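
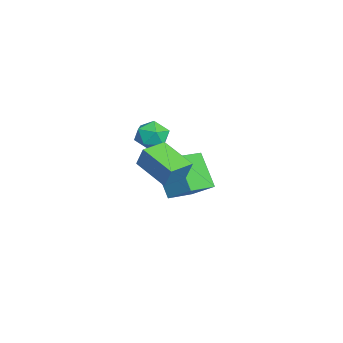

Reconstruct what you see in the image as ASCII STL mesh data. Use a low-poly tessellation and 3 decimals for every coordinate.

solid 
facet normal -0.670 0.742 -0.025
outer loop
vertex 0.245 -2.583 0.738
vertex 1.514 -1.458 0.077
vertex -0.025 -2.86 -0.249
endloop
endfacet
facet normal -0.697 -0.618 0.364
outer loop
vertex 0.826 -3.802 -0.217
vertex 0.245 -2.583 0.738
vertex -0.025 -2.86 -0.249
endloop
endfacet
facet normal -0.670 0.742 -0.025
outer loop
vertex -0.025 -2.86 -0.249
vertex 1.514 -1.458 0.077
vertex 1.244 -1.735 -0.91
endloop
endfacet
facet normal -0.254 -0.261 -0.931
outer loop
vertex 1.244 -1.735 -0.91
vertex 0.826 -3.802 -0.217
vertex -0.025 -2.86 -0.249
endloop
endfacet
facet normal 0.254 0.261 0.931
outer loop
vertex 0.245 -2.583 0.738
vertex 2.365 -2.4 0.109
vertex 1.514 -1.458 0.077
endloop
endfacet
facet normal -0.697 -0.618 0.364
outer loop
vertex 1.096 -3.525 0.77
vertex 0.245 -2.583 0.738
vertex 0.826 -3.802 -0.217
endloop
endfacet
facet normal 0.254 0.261 0.931
outer loop
vertex 1.096 -3.525 0.77
vertex 2.365 -2.4 0.109
vertex 0.245 -2.583 0.738
endloop
endfacet
facet normal 0.697 0.618 -0.364
outer loop
vertex 1.514 -1.458 0.077
vertex 2.365 -2.4 0.109
vertex 1.244 -1.735 -0.91
endloop
endfacet
facet normal -0.254 -0.261 -0.931
outer loop
vertex 2.095 -2.677 -0.878
vertex 0.826 -3.802 -0.217
vertex 1.244 -1.735 -0.91
endloop
endfacet
facet normal 0.697 0.618 -0.364
outer loop
vertex 1.244 -1.735 -0.91
vertex 2.365 -2.4 0.109
vertex 2.095 -2.677 -0.878
endloop
endfacet
facet normal 0.670 -0.742 0.025
outer loop
vertex 2.095 -2.677 -0.878
vertex 1.096 -3.525 0.77
vertex 0.826 -3.802 -0.217
endloop
endfacet
facet normal 0.670 -0.742 0.025
outer loop
vertex 2.365 -2.4 0.109
vertex 1.096 -3.525 0.77
vertex 2.095 -2.677 -0.878
endloop
endfacet
facet normal -0.456 0.889 -0.036
outer loop
vertex -0.708 -2.499 0.261
vertex -1.194 -2.721 0.925
vertex -0.447 -2.333 1.055
endloop
endfacet
facet normal 0.217 0.939 -0.268
outer loop
vertex -0.708 -2.499 0.261
vertex -0.447 -2.333 1.055
vertex 0.106 -2.626 0.477
endloop
endfacet
facet normal 0.294 0.492 -0.820
outer loop
vertex -0.708 -2.499 0.261
vertex 0.106 -2.626 0.477
vertex -0.3 -3.195 -0.01
endloop
endfacet
facet normal -0.331 0.167 -0.929
outer loop
vertex -0.708 -2.499 0.261
vertex -0.3 -3.195 -0.01
vertex -1.103 -3.253 0.266
endloop
endfacet
facet normal -0.795 0.414 -0.444
outer loop
vertex -0.708 -2.499 0.261
vertex -1.103 -3.253 0.266
vertex -1.194 -2.721 0.925
endloop
endfacet
facet normal 0.648 0.717 0.257
outer loop
vertex 0.106 -2.626 0.477
vertex -0.447 -2.333 1.055
vertex 0.123 -2.927 1.274
endloop
endfacet
facet normal -0.441 0.637 0.632
outer loop
vertex -0.447 -2.333 1.055
vertex -1.194 -2.721 0.925
vertex -0.68 -2.985 1.55
endloop
endfacet
facet normal -0.991 -0.133 -0.029
outer loop
vertex -1.194 -2.721 0.925
vertex -1.103 -3.253 0.266
vertex -1.086 -3.554 1.063
endloop
endfacet
facet normal -0.241 -0.531 -0.813
outer loop
vertex -1.103 -3.253 0.266
vertex -0.3 -3.195 -0.01
vertex -0.533 -3.847 0.485
endloop
endfacet
facet normal 0.771 -0.005 -0.637
outer loop
vertex -0.3 -3.195 -0.01
vertex 0.106 -2.626 0.477
vertex 0.214 -3.459 0.615
endloop
endfacet
facet normal 0.331 -0.167 0.929
outer loop
vertex -0.272 -3.681 1.279
vertex 0.123 -2.927 1.274
vertex -0.68 -2.985 1.55
endloop
endfacet
facet normal -0.294 -0.492 0.820
outer loop
vertex -0.272 -3.681 1.279
vertex -0.68 -2.985 1.55
vertex -1.086 -3.554 1.063
endloop
endfacet
facet normal -0.217 -0.939 0.268
outer loop
vertex -0.272 -3.681 1.279
vertex -1.086 -3.554 1.063
vertex -0.533 -3.847 0.485
endloop
endfacet
facet normal 0.456 -0.889 0.036
outer loop
vertex -0.272 -3.681 1.279
vertex -0.533 -3.847 0.485
vertex 0.214 -3.459 0.615
endloop
endfacet
facet normal 0.795 -0.414 0.444
outer loop
vertex -0.272 -3.681 1.279
vertex 0.214 -3.459 0.615
vertex 0.123 -2.927 1.274
endloop
endfacet
facet normal 0.241 0.531 0.813
outer loop
vertex -0.68 -2.985 1.55
vertex 0.123 -2.927 1.274
vertex -0.447 -2.333 1.055
endloop
endfacet
facet normal -0.771 0.005 0.637
outer loop
vertex -1.086 -3.554 1.063
vertex -0.68 -2.985 1.55
vertex -1.194 -2.721 0.925
endloop
endfacet
facet normal -0.648 -0.717 -0.257
outer loop
vertex -0.533 -3.847 0.485
vertex -1.086 -3.554 1.063
vertex -1.103 -3.253 0.266
endloop
endfacet
facet normal 0.441 -0.637 -0.632
outer loop
vertex 0.214 -3.459 0.615
vertex -0.533 -3.847 0.485
vertex -0.3 -3.195 -0.01
endloop
endfacet
facet normal 0.991 0.133 0.029
outer loop
vertex 0.123 -2.927 1.274
vertex 0.214 -3.459 0.615
vertex 0.106 -2.626 0.477
endloop
endfacet
facet normal -0.660 0.712 -0.240
outer loop
vertex -4.959 -1.709 -3.335
vertex -4.223 -0.725 -2.441
vertex -3.794 -1.156 -4.903
endloop
endfacet
facet normal -0.484 -0.648 -0.588
outer loop
vertex -2.737 -2.295 -4.519
vertex -4.959 -1.709 -3.335
vertex -3.794 -1.156 -4.903
endloop
endfacet
facet normal -0.660 0.712 -0.240
outer loop
vertex -3.794 -1.156 -4.903
vertex -4.223 -0.725 -2.441
vertex -3.057 -0.172 -4.008
endloop
endfacet
facet normal 0.574 0.272 -0.772
outer loop
vertex -3.057 -0.172 -4.008
vertex -2.737 -2.295 -4.519
vertex -3.794 -1.156 -4.903
endloop
endfacet
facet normal -0.574 -0.272 0.772
outer loop
vertex -4.959 -1.709 -3.335
vertex -3.166 -1.864 -2.057
vertex -4.223 -0.725 -2.441
endloop
endfacet
facet normal -0.484 -0.647 -0.589
outer loop
vertex -3.903 -2.848 -2.952
vertex -4.959 -1.709 -3.335
vertex -2.737 -2.295 -4.519
endloop
endfacet
facet normal -0.574 -0.272 0.772
outer loop
vertex -3.903 -2.848 -2.952
vertex -3.166 -1.864 -2.057
vertex -4.959 -1.709 -3.335
endloop
endfacet
facet normal 0.484 0.648 0.589
outer loop
vertex -4.223 -0.725 -2.441
vertex -3.166 -1.864 -2.057
vertex -3.057 -0.172 -4.008
endloop
endfacet
facet normal 0.574 0.272 -0.772
outer loop
vertex -2.001 -1.311 -3.625
vertex -2.737 -2.295 -4.519
vertex -3.057 -0.172 -4.008
endloop
endfacet
facet normal 0.485 0.647 0.588
outer loop
vertex -3.057 -0.172 -4.008
vertex -3.166 -1.864 -2.057
vertex -2.001 -1.311 -3.625
endloop
endfacet
facet normal 0.660 -0.712 0.240
outer loop
vertex -2.001 -1.311 -3.625
vertex -3.903 -2.848 -2.952
vertex -2.737 -2.295 -4.519
endloop
endfacet
facet normal 0.660 -0.712 0.239
outer loop
vertex -3.166 -1.864 -2.057
vertex -3.903 -2.848 -2.952
vertex -2.001 -1.311 -3.625
endloop
endfacet

endsolid


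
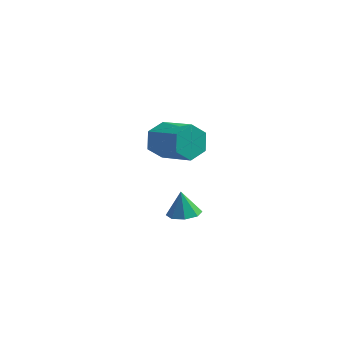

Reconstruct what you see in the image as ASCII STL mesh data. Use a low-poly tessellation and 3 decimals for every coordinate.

solid 
facet normal 0.184 -0.142 -0.973
outer loop
vertex 0.098 -2.498 -3.435
vertex -0.536 -2.811 -3.509
vertex -0.295 -2.145 -3.561
endloop
endfacet
facet normal 0.483 0.717 0.503
outer loop
vertex 0.098 -2.498 -3.435
vertex -0.295 -2.145 -3.561
vertex -0.744 -2.649 -2.411
endloop
endfacet
facet normal 0.184 -0.143 -0.972
outer loop
vertex -0.295 -2.145 -3.561
vertex -0.536 -2.811 -3.509
vertex -0.829 -2.181 -3.657
endloop
endfacet
facet normal -0.126 0.926 0.356
outer loop
vertex -0.295 -2.145 -3.561
vertex -0.829 -2.181 -3.657
vertex -0.744 -2.649 -2.411
endloop
endfacet
facet normal 0.186 -0.142 -0.972
outer loop
vertex -0.829 -2.181 -3.657
vertex -0.536 -2.811 -3.509
vertex -1.191 -2.586 -3.667
endloop
endfacet
facet normal -0.718 0.634 0.287
outer loop
vertex -0.829 -2.181 -3.657
vertex -1.191 -2.586 -3.667
vertex -0.744 -2.649 -2.411
endloop
endfacet
facet normal 0.186 -0.143 -0.972
outer loop
vertex -1.191 -2.586 -3.667
vertex -0.536 -2.811 -3.509
vertex -1.169 -3.123 -3.584
endloop
endfacet
facet normal -0.942 0.013 0.336
outer loop
vertex -1.191 -2.586 -3.667
vertex -1.169 -3.123 -3.584
vertex -0.744 -2.649 -2.411
endloop
endfacet
facet normal 0.186 -0.143 -0.972
outer loop
vertex -1.169 -3.123 -3.584
vertex -0.536 -2.811 -3.509
vertex -0.776 -3.476 -3.457
endloop
endfacet
facet normal -0.668 -0.573 0.474
outer loop
vertex -1.169 -3.123 -3.584
vertex -0.776 -3.476 -3.457
vertex -0.744 -2.649 -2.411
endloop
endfacet
facet normal 0.183 -0.142 -0.973
outer loop
vertex -0.776 -3.476 -3.457
vertex -0.536 -2.811 -3.509
vertex -0.243 -3.44 -3.362
endloop
endfacet
facet normal -0.058 -0.782 0.620
outer loop
vertex -0.776 -3.476 -3.457
vertex -0.243 -3.44 -3.362
vertex -0.744 -2.649 -2.411
endloop
endfacet
facet normal 0.185 -0.141 -0.973
outer loop
vertex -0.243 -3.44 -3.362
vertex -0.536 -2.811 -3.509
vertex 0.119 -3.035 -3.352
endloop
endfacet
facet normal 0.532 -0.492 0.689
outer loop
vertex -0.243 -3.44 -3.362
vertex 0.119 -3.035 -3.352
vertex -0.744 -2.649 -2.411
endloop
endfacet
facet normal 0.184 -0.143 -0.972
outer loop
vertex 0.119 -3.035 -3.352
vertex -0.536 -2.811 -3.509
vertex 0.098 -2.498 -3.435
endloop
endfacet
facet normal 0.757 0.129 0.641
outer loop
vertex 0.119 -3.035 -3.352
vertex 0.098 -2.498 -3.435
vertex -0.744 -2.649 -2.411
endloop
endfacet
facet normal -0.861 0.368 -0.351
outer loop
vertex -3.249 2.861 -3.892
vertex -3.708 2.416 -3.231
vertex -3.403 3.272 -3.083
endloop
endfacet
facet normal 0.480 0.816 -0.323
outer loop
vertex -3.249 2.861 -3.892
vertex -3.403 3.272 -3.083
vertex -1.673 2.189 -3.25
endloop
endfacet
facet normal 0.480 0.816 -0.322
outer loop
vertex -1.673 2.189 -3.25
vertex -3.403 3.272 -3.083
vertex -1.827 2.599 -2.441
endloop
endfacet
facet normal 0.861 -0.368 0.350
outer loop
vertex -1.673 2.189 -3.25
vertex -1.827 2.599 -2.441
vertex -2.132 1.744 -2.589
endloop
endfacet
facet normal -0.861 0.368 -0.351
outer loop
vertex -3.403 3.272 -3.083
vertex -3.708 2.416 -3.231
vertex -3.863 2.826 -2.422
endloop
endfacet
facet normal 0.094 0.794 0.601
outer loop
vertex -3.403 3.272 -3.083
vertex -3.863 2.826 -2.422
vertex -1.827 2.599 -2.441
endloop
endfacet
facet normal 0.094 0.794 0.600
outer loop
vertex -1.827 2.599 -2.441
vertex -3.863 2.826 -2.422
vertex -2.286 2.154 -1.78
endloop
endfacet
facet normal 0.861 -0.368 0.350
outer loop
vertex -1.827 2.599 -2.441
vertex -2.286 2.154 -1.78
vertex -2.132 1.744 -2.589
endloop
endfacet
facet normal -0.861 0.367 -0.351
outer loop
vertex -3.863 2.826 -2.422
vertex -3.708 2.416 -3.231
vertex -4.167 1.971 -2.57
endloop
endfacet
facet normal -0.385 -0.023 0.923
outer loop
vertex -3.863 2.826 -2.422
vertex -4.167 1.971 -2.57
vertex -2.286 2.154 -1.78
endloop
endfacet
facet normal -0.385 -0.022 0.923
outer loop
vertex -2.286 2.154 -1.78
vertex -4.167 1.971 -2.57
vertex -2.591 1.299 -1.928
endloop
endfacet
facet normal 0.861 -0.368 0.350
outer loop
vertex -2.286 2.154 -1.78
vertex -2.591 1.299 -1.928
vertex -2.132 1.744 -2.589
endloop
endfacet
facet normal -0.861 0.368 -0.350
outer loop
vertex -4.167 1.971 -2.57
vertex -3.708 2.416 -3.231
vertex -4.013 1.561 -3.379
endloop
endfacet
facet normal -0.479 -0.816 0.322
outer loop
vertex -4.167 1.971 -2.57
vertex -4.013 1.561 -3.379
vertex -2.591 1.299 -1.928
endloop
endfacet
facet normal -0.480 -0.816 0.323
outer loop
vertex -2.591 1.299 -1.928
vertex -4.013 1.561 -3.379
vertex -2.437 0.888 -2.737
endloop
endfacet
facet normal 0.861 -0.368 0.351
outer loop
vertex -2.591 1.299 -1.928
vertex -2.437 0.888 -2.737
vertex -2.132 1.744 -2.589
endloop
endfacet
facet normal -0.861 0.368 -0.350
outer loop
vertex -4.013 1.561 -3.379
vertex -3.708 2.416 -3.231
vertex -3.554 2.006 -4.04
endloop
endfacet
facet normal -0.095 -0.794 -0.600
outer loop
vertex -4.013 1.561 -3.379
vertex -3.554 2.006 -4.04
vertex -2.437 0.888 -2.737
endloop
endfacet
facet normal -0.094 -0.794 -0.601
outer loop
vertex -2.437 0.888 -2.737
vertex -3.554 2.006 -4.04
vertex -1.977 1.334 -3.398
endloop
endfacet
facet normal 0.861 -0.368 0.351
outer loop
vertex -2.437 0.888 -2.737
vertex -1.977 1.334 -3.398
vertex -2.132 1.744 -2.589
endloop
endfacet
facet normal -0.861 0.368 -0.350
outer loop
vertex -3.554 2.006 -4.04
vertex -3.708 2.416 -3.231
vertex -3.249 2.861 -3.892
endloop
endfacet
facet normal 0.385 0.022 -0.923
outer loop
vertex -3.554 2.006 -4.04
vertex -3.249 2.861 -3.892
vertex -1.977 1.334 -3.398
endloop
endfacet
facet normal 0.385 0.023 -0.922
outer loop
vertex -1.977 1.334 -3.398
vertex -3.249 2.861 -3.892
vertex -1.673 2.189 -3.25
endloop
endfacet
facet normal 0.861 -0.367 0.351
outer loop
vertex -1.977 1.334 -3.398
vertex -1.673 2.189 -3.25
vertex -2.132 1.744 -2.589
endloop
endfacet

endsolid


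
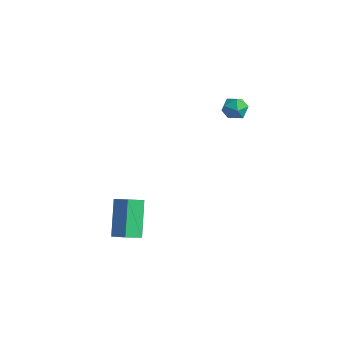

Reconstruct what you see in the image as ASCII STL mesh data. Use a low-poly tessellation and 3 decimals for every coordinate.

solid 
facet normal -0.744 0.637 0.201
outer loop
vertex -2.334 4.342 2.794
vertex -2.428 4.022 3.462
vertex -1.957 4.596 3.385
endloop
endfacet
facet normal -0.263 0.936 -0.234
outer loop
vertex -2.334 4.342 2.794
vertex -1.957 4.596 3.385
vertex -1.615 4.527 2.725
endloop
endfacet
facet normal -0.215 0.531 -0.820
outer loop
vertex -2.334 4.342 2.794
vertex -1.615 4.527 2.725
vertex -1.875 3.91 2.394
endloop
endfacet
facet normal -0.666 -0.017 -0.746
outer loop
vertex -2.334 4.342 2.794
vertex -1.875 3.91 2.394
vertex -2.377 3.598 2.849
endloop
endfacet
facet normal -0.992 0.049 -0.116
outer loop
vertex -2.334 4.342 2.794
vertex -2.377 3.598 2.849
vertex -2.428 4.022 3.462
endloop
endfacet
facet normal 0.370 0.924 0.095
outer loop
vertex -1.615 4.527 2.725
vertex -1.957 4.596 3.385
vertex -1.263 4.322 3.351
endloop
endfacet
facet normal -0.407 0.441 0.800
outer loop
vertex -1.957 4.596 3.385
vertex -2.428 4.022 3.462
vertex -1.765 4.01 3.806
endloop
endfacet
facet normal -0.809 -0.513 0.287
outer loop
vertex -2.428 4.022 3.462
vertex -2.377 3.598 2.849
vertex -2.025 3.393 3.475
endloop
endfacet
facet normal -0.280 -0.619 -0.734
outer loop
vertex -2.377 3.598 2.849
vertex -1.875 3.91 2.394
vertex -1.683 3.324 2.815
endloop
endfacet
facet normal 0.447 0.269 -0.853
outer loop
vertex -1.875 3.91 2.394
vertex -1.615 4.527 2.725
vertex -1.212 3.898 2.738
endloop
endfacet
facet normal 0.666 0.017 0.746
outer loop
vertex -1.306 3.578 3.406
vertex -1.263 4.322 3.351
vertex -1.765 4.01 3.806
endloop
endfacet
facet normal 0.215 -0.531 0.820
outer loop
vertex -1.306 3.578 3.406
vertex -1.765 4.01 3.806
vertex -2.025 3.393 3.475
endloop
endfacet
facet normal 0.263 -0.936 0.234
outer loop
vertex -1.306 3.578 3.406
vertex -2.025 3.393 3.475
vertex -1.683 3.324 2.815
endloop
endfacet
facet normal 0.744 -0.637 -0.201
outer loop
vertex -1.306 3.578 3.406
vertex -1.683 3.324 2.815
vertex -1.212 3.898 2.738
endloop
endfacet
facet normal 0.992 -0.049 0.116
outer loop
vertex -1.306 3.578 3.406
vertex -1.212 3.898 2.738
vertex -1.263 4.322 3.351
endloop
endfacet
facet normal 0.280 0.619 0.734
outer loop
vertex -1.765 4.01 3.806
vertex -1.263 4.322 3.351
vertex -1.957 4.596 3.385
endloop
endfacet
facet normal -0.447 -0.269 0.853
outer loop
vertex -2.025 3.393 3.475
vertex -1.765 4.01 3.806
vertex -2.428 4.022 3.462
endloop
endfacet
facet normal -0.370 -0.924 -0.095
outer loop
vertex -1.683 3.324 2.815
vertex -2.025 3.393 3.475
vertex -2.377 3.598 2.849
endloop
endfacet
facet normal 0.407 -0.441 -0.800
outer loop
vertex -1.212 3.898 2.738
vertex -1.683 3.324 2.815
vertex -1.875 3.91 2.394
endloop
endfacet
facet normal 0.809 0.513 -0.287
outer loop
vertex -1.263 4.322 3.351
vertex -1.212 3.898 2.738
vertex -1.615 4.527 2.725
endloop
endfacet
facet normal -0.429 0.494 0.756
outer loop
vertex -2.816 -2.403 -0.702
vertex -2.648 -1.46 -1.223
vertex -3.697 -2.491 -1.144
endloop
endfacet
facet normal -0.154 -0.864 0.479
outer loop
vertex -2.772 -3.56 -2.777
vertex -2.816 -2.403 -0.702
vertex -3.697 -2.491 -1.144
endloop
endfacet
facet normal -0.429 0.494 0.756
outer loop
vertex -3.697 -2.491 -1.144
vertex -2.648 -1.46 -1.223
vertex -3.53 -1.548 -1.666
endloop
endfacet
facet normal -0.891 -0.089 -0.446
outer loop
vertex -3.53 -1.548 -1.666
vertex -2.772 -3.56 -2.777
vertex -3.697 -2.491 -1.144
endloop
endfacet
facet normal 0.890 0.088 0.447
outer loop
vertex -2.816 -2.403 -0.702
vertex -1.723 -2.529 -2.856
vertex -2.648 -1.46 -1.223
endloop
endfacet
facet normal -0.154 -0.864 0.479
outer loop
vertex -1.89 -3.472 -2.334
vertex -2.816 -2.403 -0.702
vertex -2.772 -3.56 -2.777
endloop
endfacet
facet normal 0.890 0.090 0.447
outer loop
vertex -1.89 -3.472 -2.334
vertex -1.723 -2.529 -2.856
vertex -2.816 -2.403 -0.702
endloop
endfacet
facet normal 0.154 0.864 -0.479
outer loop
vertex -2.648 -1.46 -1.223
vertex -1.723 -2.529 -2.856
vertex -3.53 -1.548 -1.666
endloop
endfacet
facet normal -0.890 -0.088 -0.447
outer loop
vertex -2.604 -2.617 -3.298
vertex -2.772 -3.56 -2.777
vertex -3.53 -1.548 -1.666
endloop
endfacet
facet normal 0.154 0.864 -0.479
outer loop
vertex -3.53 -1.548 -1.666
vertex -1.723 -2.529 -2.856
vertex -2.604 -2.617 -3.298
endloop
endfacet
facet normal 0.429 -0.494 -0.756
outer loop
vertex -2.604 -2.617 -3.298
vertex -1.89 -3.472 -2.334
vertex -2.772 -3.56 -2.777
endloop
endfacet
facet normal 0.429 -0.494 -0.756
outer loop
vertex -1.723 -2.529 -2.856
vertex -1.89 -3.472 -2.334
vertex -2.604 -2.617 -3.298
endloop
endfacet

endsolid


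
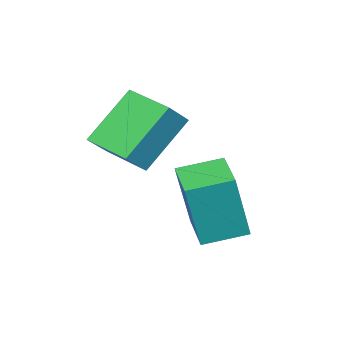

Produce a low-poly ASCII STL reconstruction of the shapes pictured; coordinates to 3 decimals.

solid 
facet normal -0.674 0.151 0.723
outer loop
vertex -0.103 0.551 -0.12
vertex 0.043 1.866 -0.259
vertex -0.783 0.559 -0.755
endloop
endfacet
facet normal -0.110 -0.988 0.105
outer loop
vertex 0.397 0.294 -2.021
vertex -0.103 0.551 -0.12
vertex -0.783 0.559 -0.755
endloop
endfacet
facet normal -0.675 0.152 0.722
outer loop
vertex -0.783 0.559 -0.755
vertex 0.043 1.866 -0.259
vertex -0.636 1.874 -0.895
endloop
endfacet
facet normal -0.731 0.009 -0.683
outer loop
vertex -0.636 1.874 -0.895
vertex 0.397 0.294 -2.021
vertex -0.783 0.559 -0.755
endloop
endfacet
facet normal 0.731 -0.009 0.683
outer loop
vertex -0.103 0.551 -0.12
vertex 1.223 1.601 -1.525
vertex 0.043 1.866 -0.259
endloop
endfacet
facet normal -0.110 -0.988 0.105
outer loop
vertex 1.076 0.286 -1.385
vertex -0.103 0.551 -0.12
vertex 0.397 0.294 -2.021
endloop
endfacet
facet normal 0.731 -0.009 0.683
outer loop
vertex 1.076 0.286 -1.385
vertex 1.223 1.601 -1.525
vertex -0.103 0.551 -0.12
endloop
endfacet
facet normal 0.110 0.988 -0.105
outer loop
vertex 0.043 1.866 -0.259
vertex 1.223 1.601 -1.525
vertex -0.636 1.874 -0.895
endloop
endfacet
facet normal -0.731 0.009 -0.683
outer loop
vertex 0.543 1.609 -2.16
vertex 0.397 0.294 -2.021
vertex -0.636 1.874 -0.895
endloop
endfacet
facet normal 0.110 0.988 -0.105
outer loop
vertex -0.636 1.874 -0.895
vertex 1.223 1.601 -1.525
vertex 0.543 1.609 -2.16
endloop
endfacet
facet normal 0.675 -0.151 -0.722
outer loop
vertex 0.543 1.609 -2.16
vertex 1.076 0.286 -1.385
vertex 0.397 0.294 -2.021
endloop
endfacet
facet normal 0.674 -0.152 -0.723
outer loop
vertex 1.223 1.601 -1.525
vertex 1.076 0.286 -1.385
vertex 0.543 1.609 -2.16
endloop
endfacet
facet normal -0.627 -0.771 0.107
outer loop
vertex 0.415 2.338 -1.901
vertex -0.44 3.067 -1.658
vertex -0.026 2.438 -3.757
endloop
endfacet
facet normal 0.745 -0.633 -0.211
outer loop
vertex 0.7 3.333 -3.882
vertex 0.415 2.338 -1.901
vertex -0.026 2.438 -3.757
endloop
endfacet
facet normal -0.626 -0.772 0.108
outer loop
vertex -0.026 2.438 -3.757
vertex -0.44 3.067 -1.658
vertex -0.882 3.166 -3.514
endloop
endfacet
facet normal -0.231 0.052 -0.971
outer loop
vertex -0.882 3.166 -3.514
vertex 0.7 3.333 -3.882
vertex -0.026 2.438 -3.757
endloop
endfacet
facet normal 0.232 -0.052 0.971
outer loop
vertex 0.415 2.338 -1.901
vertex 0.286 3.962 -1.783
vertex -0.44 3.067 -1.658
endloop
endfacet
facet normal 0.744 -0.633 -0.211
outer loop
vertex 1.142 3.234 -2.026
vertex 0.415 2.338 -1.901
vertex 0.7 3.333 -3.882
endloop
endfacet
facet normal 0.231 -0.052 0.971
outer loop
vertex 1.142 3.234 -2.026
vertex 0.286 3.962 -1.783
vertex 0.415 2.338 -1.901
endloop
endfacet
facet normal -0.744 0.633 0.211
outer loop
vertex -0.44 3.067 -1.658
vertex 0.286 3.962 -1.783
vertex -0.882 3.166 -3.514
endloop
endfacet
facet normal -0.231 0.052 -0.971
outer loop
vertex -0.155 4.062 -3.639
vertex 0.7 3.333 -3.882
vertex -0.882 3.166 -3.514
endloop
endfacet
facet normal -0.744 0.633 0.211
outer loop
vertex -0.882 3.166 -3.514
vertex 0.286 3.962 -1.783
vertex -0.155 4.062 -3.639
endloop
endfacet
facet normal 0.627 0.771 -0.108
outer loop
vertex -0.155 4.062 -3.639
vertex 1.142 3.234 -2.026
vertex 0.7 3.333 -3.882
endloop
endfacet
facet normal 0.626 0.772 -0.107
outer loop
vertex 0.286 3.962 -1.783
vertex 1.142 3.234 -2.026
vertex -0.155 4.062 -3.639
endloop
endfacet

endsolid


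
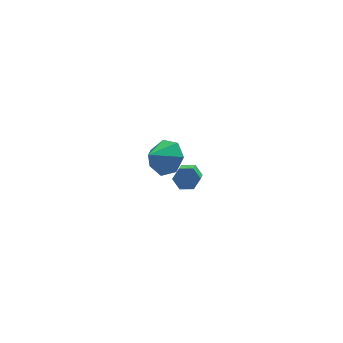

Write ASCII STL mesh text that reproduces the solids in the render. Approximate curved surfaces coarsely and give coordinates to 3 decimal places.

solid 
facet normal 0.237 0.787 -0.569
outer loop
vertex -0.329 -1.626 1.63
vertex -0.57 -1.252 2.047
vertex 0.019 -1.406 2.079
endloop
endfacet
facet normal 0.786 -0.500 -0.364
outer loop
vertex -0.329 -1.626 1.63
vertex 0.019 -1.406 2.079
vertex -0.689 -2.822 2.496
endloop
endfacet
facet normal 0.785 -0.500 -0.365
outer loop
vertex -0.689 -2.822 2.496
vertex 0.019 -1.406 2.079
vertex -0.34 -2.602 2.945
endloop
endfacet
facet normal -0.236 -0.787 0.569
outer loop
vertex -0.689 -2.822 2.496
vertex -0.34 -2.602 2.945
vertex -0.93 -2.448 2.913
endloop
endfacet
facet normal 0.237 0.787 -0.570
outer loop
vertex 0.019 -1.406 2.079
vertex -0.57 -1.252 2.047
vertex -0.222 -1.031 2.497
endloop
endfacet
facet normal 0.888 0.063 0.455
outer loop
vertex 0.019 -1.406 2.079
vertex -0.222 -1.031 2.497
vertex -0.34 -2.602 2.945
endloop
endfacet
facet normal 0.888 0.063 0.456
outer loop
vertex -0.34 -2.602 2.945
vertex -0.222 -1.031 2.497
vertex -0.581 -2.228 3.362
endloop
endfacet
facet normal -0.236 -0.787 0.569
outer loop
vertex -0.34 -2.602 2.945
vertex -0.581 -2.228 3.362
vertex -0.93 -2.448 2.913
endloop
endfacet
facet normal 0.236 0.787 -0.569
outer loop
vertex -0.222 -1.031 2.497
vertex -0.57 -1.252 2.047
vertex -0.811 -0.878 2.464
endloop
endfacet
facet normal 0.100 0.563 0.820
outer loop
vertex -0.222 -1.031 2.497
vertex -0.811 -0.878 2.464
vertex -0.581 -2.228 3.362
endloop
endfacet
facet normal 0.102 0.563 0.820
outer loop
vertex -0.581 -2.228 3.362
vertex -0.811 -0.878 2.464
vertex -1.171 -2.074 3.33
endloop
endfacet
facet normal -0.236 -0.787 0.569
outer loop
vertex -0.581 -2.228 3.362
vertex -1.171 -2.074 3.33
vertex -0.93 -2.448 2.913
endloop
endfacet
facet normal 0.236 0.787 -0.569
outer loop
vertex -0.811 -0.878 2.464
vertex -0.57 -1.252 2.047
vertex -1.16 -1.098 2.015
endloop
endfacet
facet normal -0.785 0.501 0.365
outer loop
vertex -0.811 -0.878 2.464
vertex -1.16 -1.098 2.015
vertex -1.171 -2.074 3.33
endloop
endfacet
facet normal -0.786 0.500 0.364
outer loop
vertex -1.171 -2.074 3.33
vertex -1.16 -1.098 2.015
vertex -1.519 -2.294 2.881
endloop
endfacet
facet normal -0.237 -0.787 0.569
outer loop
vertex -1.171 -2.074 3.33
vertex -1.519 -2.294 2.881
vertex -0.93 -2.448 2.913
endloop
endfacet
facet normal 0.236 0.787 -0.569
outer loop
vertex -1.16 -1.098 2.015
vertex -0.57 -1.252 2.047
vertex -0.919 -1.472 1.598
endloop
endfacet
facet normal -0.888 -0.064 -0.456
outer loop
vertex -1.16 -1.098 2.015
vertex -0.919 -1.472 1.598
vertex -1.519 -2.294 2.881
endloop
endfacet
facet normal -0.888 -0.063 -0.456
outer loop
vertex -1.519 -2.294 2.881
vertex -0.919 -1.472 1.598
vertex -1.278 -2.669 2.463
endloop
endfacet
facet normal -0.237 -0.787 0.570
outer loop
vertex -1.519 -2.294 2.881
vertex -1.278 -2.669 2.463
vertex -0.93 -2.448 2.913
endloop
endfacet
facet normal 0.236 0.787 -0.569
outer loop
vertex -0.919 -1.472 1.598
vertex -0.57 -1.252 2.047
vertex -0.329 -1.626 1.63
endloop
endfacet
facet normal -0.102 -0.562 -0.821
outer loop
vertex -0.919 -1.472 1.598
vertex -0.329 -1.626 1.63
vertex -1.278 -2.669 2.463
endloop
endfacet
facet normal -0.100 -0.564 -0.820
outer loop
vertex -1.278 -2.669 2.463
vertex -0.329 -1.626 1.63
vertex -0.689 -2.822 2.496
endloop
endfacet
facet normal -0.236 -0.787 0.569
outer loop
vertex -1.278 -2.669 2.463
vertex -0.689 -2.822 2.496
vertex -0.93 -2.448 2.913
endloop
endfacet
facet normal 0.691 0.385 -0.611
outer loop
vertex 0.09 4.072 -0.384
vertex -0.523 3.876 -1.201
vertex -0.481 4.733 -0.613
endloop
endfacet
facet normal -0.100 0.248 0.964
outer loop
vertex 0.09 4.072 -0.384
vertex -0.481 4.733 -0.613
vertex -1.477 3.344 -0.359
endloop
endfacet
facet normal 0.692 0.385 -0.611
outer loop
vertex -0.481 4.733 -0.613
vertex -0.523 3.876 -1.201
vertex -1.083 4.748 -1.285
endloop
endfacet
facet normal -0.618 0.546 0.566
outer loop
vertex -0.481 4.733 -0.613
vertex -1.083 4.748 -1.285
vertex -1.477 3.344 -0.359
endloop
endfacet
facet normal 0.692 0.385 -0.611
outer loop
vertex -1.083 4.748 -1.285
vertex -0.523 3.876 -1.201
vertex -1.264 4.107 -1.894
endloop
endfacet
facet normal -0.963 0.271 0.001
outer loop
vertex -1.083 4.748 -1.285
vertex -1.264 4.107 -1.894
vertex -1.477 3.344 -0.359
endloop
endfacet
facet normal 0.691 0.386 -0.611
outer loop
vertex -1.264 4.107 -1.894
vertex -0.523 3.876 -1.201
vertex -0.886 3.292 -1.981
endloop
endfacet
facet normal -0.875 -0.373 -0.307
outer loop
vertex -1.264 4.107 -1.894
vertex -0.886 3.292 -1.981
vertex -1.477 3.344 -0.359
endloop
endfacet
facet normal 0.691 0.386 -0.611
outer loop
vertex -0.886 3.292 -1.981
vertex -0.523 3.876 -1.201
vertex -0.235 2.917 -1.481
endloop
endfacet
facet normal -0.422 -0.898 -0.125
outer loop
vertex -0.886 3.292 -1.981
vertex -0.235 2.917 -1.481
vertex -1.477 3.344 -0.359
endloop
endfacet
facet normal 0.691 0.386 -0.611
outer loop
vertex -0.235 2.917 -1.481
vertex -0.523 3.876 -1.201
vertex 0.199 3.264 -0.771
endloop
endfacet
facet normal 0.057 -0.910 0.410
outer loop
vertex -0.235 2.917 -1.481
vertex 0.199 3.264 -0.771
vertex -1.477 3.344 -0.359
endloop
endfacet
facet normal 0.691 0.386 -0.611
outer loop
vertex 0.199 3.264 -0.771
vertex -0.523 3.876 -1.201
vertex 0.09 4.072 -0.384
endloop
endfacet
facet normal 0.201 -0.401 0.894
outer loop
vertex 0.199 3.264 -0.771
vertex 0.09 4.072 -0.384
vertex -1.477 3.344 -0.359
endloop
endfacet

endsolid


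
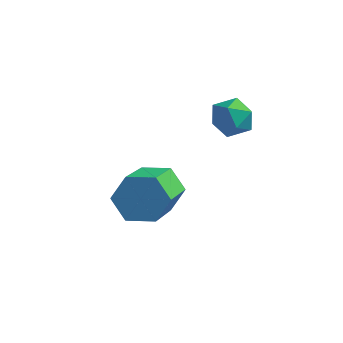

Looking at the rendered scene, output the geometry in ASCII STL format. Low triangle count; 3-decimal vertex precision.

solid 
facet normal -0.380 0.019 0.925
outer loop
vertex 1.345 2.719 0.906
vertex 0.847 2.329 0.709
vertex 1.405 2.06 0.944
endloop
endfacet
facet normal 0.329 0.084 0.941
outer loop
vertex 1.345 2.719 0.906
vertex 1.405 2.06 0.944
vertex 1.914 2.427 0.733
endloop
endfacet
facet normal 0.507 0.659 0.556
outer loop
vertex 1.345 2.719 0.906
vertex 1.914 2.427 0.733
vertex 1.671 2.923 0.367
endloop
endfacet
facet normal -0.095 0.949 0.302
outer loop
vertex 1.345 2.719 0.906
vertex 1.671 2.923 0.367
vertex 1.012 2.862 0.352
endloop
endfacet
facet normal -0.643 0.554 0.529
outer loop
vertex 1.345 2.719 0.906
vertex 1.012 2.862 0.352
vertex 0.847 2.329 0.709
endloop
endfacet
facet normal 0.611 -0.490 0.622
outer loop
vertex 1.914 2.427 0.733
vertex 1.405 2.06 0.944
vertex 1.768 1.858 0.428
endloop
endfacet
facet normal -0.538 -0.596 0.595
outer loop
vertex 1.405 2.06 0.944
vertex 0.847 2.329 0.709
vertex 1.109 1.797 0.413
endloop
endfacet
facet normal -0.962 0.270 -0.042
outer loop
vertex 0.847 2.329 0.709
vertex 1.012 2.862 0.352
vertex 0.866 2.293 0.047
endloop
endfacet
facet normal -0.075 0.910 -0.409
outer loop
vertex 1.012 2.862 0.352
vertex 1.671 2.923 0.367
vertex 1.375 2.66 -0.164
endloop
endfacet
facet normal 0.897 0.441 0.002
outer loop
vertex 1.671 2.923 0.367
vertex 1.914 2.427 0.733
vertex 1.933 2.391 0.071
endloop
endfacet
facet normal 0.095 -0.949 -0.302
outer loop
vertex 1.435 2.001 -0.126
vertex 1.768 1.858 0.428
vertex 1.109 1.797 0.413
endloop
endfacet
facet normal -0.507 -0.659 -0.556
outer loop
vertex 1.435 2.001 -0.126
vertex 1.109 1.797 0.413
vertex 0.866 2.293 0.047
endloop
endfacet
facet normal -0.329 -0.084 -0.941
outer loop
vertex 1.435 2.001 -0.126
vertex 0.866 2.293 0.047
vertex 1.375 2.66 -0.164
endloop
endfacet
facet normal 0.380 -0.019 -0.925
outer loop
vertex 1.435 2.001 -0.126
vertex 1.375 2.66 -0.164
vertex 1.933 2.391 0.071
endloop
endfacet
facet normal 0.643 -0.554 -0.529
outer loop
vertex 1.435 2.001 -0.126
vertex 1.933 2.391 0.071
vertex 1.768 1.858 0.428
endloop
endfacet
facet normal 0.075 -0.910 0.409
outer loop
vertex 1.109 1.797 0.413
vertex 1.768 1.858 0.428
vertex 1.405 2.06 0.944
endloop
endfacet
facet normal -0.897 -0.441 -0.002
outer loop
vertex 0.866 2.293 0.047
vertex 1.109 1.797 0.413
vertex 0.847 2.329 0.709
endloop
endfacet
facet normal -0.611 0.490 -0.622
outer loop
vertex 1.375 2.66 -0.164
vertex 0.866 2.293 0.047
vertex 1.012 2.862 0.352
endloop
endfacet
facet normal 0.538 0.596 -0.595
outer loop
vertex 1.933 2.391 0.071
vertex 1.375 2.66 -0.164
vertex 1.671 2.923 0.367
endloop
endfacet
facet normal 0.962 -0.270 0.042
outer loop
vertex 1.768 1.858 0.428
vertex 1.933 2.391 0.071
vertex 1.914 2.427 0.733
endloop
endfacet
facet normal -0.239 0.846 -0.476
outer loop
vertex 0.009 1.603 -3.311
vertex -0.52 1.77 -2.749
vertex 0.226 2.021 -2.677
endloop
endfacet
facet normal 0.931 0.061 -0.359
outer loop
vertex 0.009 1.603 -3.311
vertex 0.226 2.021 -2.677
vertex 0.489 -0.098 -2.353
endloop
endfacet
facet normal 0.932 0.061 -0.358
outer loop
vertex 0.489 -0.098 -2.353
vertex 0.226 2.021 -2.677
vertex 0.705 0.32 -1.719
endloop
endfacet
facet normal 0.238 -0.846 0.477
outer loop
vertex 0.489 -0.098 -2.353
vertex 0.705 0.32 -1.719
vertex -0.04 0.07 -1.791
endloop
endfacet
facet normal -0.238 0.846 -0.477
outer loop
vertex 0.226 2.021 -2.677
vertex -0.52 1.77 -2.749
vertex -0.303 2.189 -2.115
endloop
endfacet
facet normal 0.703 0.489 0.516
outer loop
vertex 0.226 2.021 -2.677
vertex -0.303 2.189 -2.115
vertex 0.705 0.32 -1.719
endloop
endfacet
facet normal 0.703 0.489 0.516
outer loop
vertex 0.705 0.32 -1.719
vertex -0.303 2.189 -2.115
vertex 0.176 0.488 -1.157
endloop
endfacet
facet normal 0.238 -0.846 0.477
outer loop
vertex 0.705 0.32 -1.719
vertex 0.176 0.488 -1.157
vertex -0.04 0.07 -1.791
endloop
endfacet
facet normal -0.238 0.846 -0.477
outer loop
vertex -0.303 2.189 -2.115
vertex -0.52 1.77 -2.749
vertex -1.049 1.938 -2.187
endloop
endfacet
facet normal -0.228 0.428 0.874
outer loop
vertex -0.303 2.189 -2.115
vertex -1.049 1.938 -2.187
vertex 0.176 0.488 -1.157
endloop
endfacet
facet normal -0.229 0.428 0.874
outer loop
vertex 0.176 0.488 -1.157
vertex -1.049 1.938 -2.187
vertex -0.569 0.237 -1.229
endloop
endfacet
facet normal 0.239 -0.846 0.476
outer loop
vertex 0.176 0.488 -1.157
vertex -0.569 0.237 -1.229
vertex -0.04 0.07 -1.791
endloop
endfacet
facet normal -0.238 0.846 -0.477
outer loop
vertex -1.049 1.938 -2.187
vertex -0.52 1.77 -2.749
vertex -1.265 1.52 -2.821
endloop
endfacet
facet normal -0.932 -0.061 0.358
outer loop
vertex -1.049 1.938 -2.187
vertex -1.265 1.52 -2.821
vertex -0.569 0.237 -1.229
endloop
endfacet
facet normal -0.932 -0.060 0.359
outer loop
vertex -0.569 0.237 -1.229
vertex -1.265 1.52 -2.821
vertex -0.786 -0.181 -1.863
endloop
endfacet
facet normal 0.239 -0.846 0.476
outer loop
vertex -0.569 0.237 -1.229
vertex -0.786 -0.181 -1.863
vertex -0.04 0.07 -1.791
endloop
endfacet
facet normal -0.238 0.846 -0.477
outer loop
vertex -1.265 1.52 -2.821
vertex -0.52 1.77 -2.749
vertex -0.736 1.352 -3.383
endloop
endfacet
facet normal -0.703 -0.489 -0.516
outer loop
vertex -1.265 1.52 -2.821
vertex -0.736 1.352 -3.383
vertex -0.786 -0.181 -1.863
endloop
endfacet
facet normal -0.703 -0.489 -0.516
outer loop
vertex -0.786 -0.181 -1.863
vertex -0.736 1.352 -3.383
vertex -0.257 -0.349 -2.425
endloop
endfacet
facet normal 0.238 -0.846 0.477
outer loop
vertex -0.786 -0.181 -1.863
vertex -0.257 -0.349 -2.425
vertex -0.04 0.07 -1.791
endloop
endfacet
facet normal -0.239 0.846 -0.476
outer loop
vertex -0.736 1.352 -3.383
vertex -0.52 1.77 -2.749
vertex 0.009 1.603 -3.311
endloop
endfacet
facet normal 0.229 -0.428 -0.874
outer loop
vertex -0.736 1.352 -3.383
vertex 0.009 1.603 -3.311
vertex -0.257 -0.349 -2.425
endloop
endfacet
facet normal 0.228 -0.428 -0.874
outer loop
vertex -0.257 -0.349 -2.425
vertex 0.009 1.603 -3.311
vertex 0.489 -0.098 -2.353
endloop
endfacet
facet normal 0.238 -0.846 0.477
outer loop
vertex -0.257 -0.349 -2.425
vertex 0.489 -0.098 -2.353
vertex -0.04 0.07 -1.791
endloop
endfacet

endsolid


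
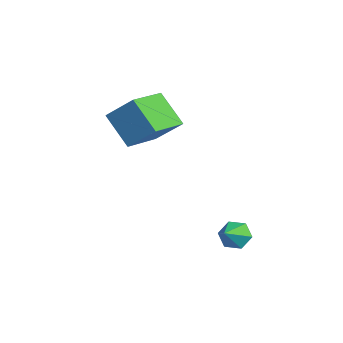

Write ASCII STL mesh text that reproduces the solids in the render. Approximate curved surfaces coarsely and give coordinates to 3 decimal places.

solid 
facet normal -0.693 0.703 -0.158
outer loop
vertex -4.09 -0.936 2.905
vertex -3.286 0.129 4.113
vertex -2.982 -0.163 1.486
endloop
endfacet
facet normal -0.446 -0.592 -0.671
outer loop
vertex -1.574 -1.589 1.807
vertex -4.09 -0.936 2.905
vertex -2.982 -0.163 1.486
endloop
endfacet
facet normal -0.694 0.703 -0.158
outer loop
vertex -2.982 -0.163 1.486
vertex -3.286 0.129 4.113
vertex -2.178 0.903 2.693
endloop
endfacet
facet normal 0.565 0.395 -0.725
outer loop
vertex -2.178 0.903 2.693
vertex -1.574 -1.589 1.807
vertex -2.982 -0.163 1.486
endloop
endfacet
facet normal -0.565 -0.395 0.724
outer loop
vertex -4.09 -0.936 2.905
vertex -1.878 -1.297 4.434
vertex -3.286 0.129 4.113
endloop
endfacet
facet normal -0.446 -0.592 -0.671
outer loop
vertex -2.682 -2.363 3.227
vertex -4.09 -0.936 2.905
vertex -1.574 -1.589 1.807
endloop
endfacet
facet normal -0.565 -0.394 0.725
outer loop
vertex -2.682 -2.363 3.227
vertex -1.878 -1.297 4.434
vertex -4.09 -0.936 2.905
endloop
endfacet
facet normal 0.446 0.592 0.671
outer loop
vertex -3.286 0.129 4.113
vertex -1.878 -1.297 4.434
vertex -2.178 0.903 2.693
endloop
endfacet
facet normal 0.566 0.395 -0.724
outer loop
vertex -0.77 -0.524 3.015
vertex -1.574 -1.589 1.807
vertex -2.178 0.903 2.693
endloop
endfacet
facet normal 0.446 0.592 0.671
outer loop
vertex -2.178 0.903 2.693
vertex -1.878 -1.297 4.434
vertex -0.77 -0.524 3.015
endloop
endfacet
facet normal 0.694 -0.703 0.158
outer loop
vertex -0.77 -0.524 3.015
vertex -2.682 -2.363 3.227
vertex -1.574 -1.589 1.807
endloop
endfacet
facet normal 0.694 -0.703 0.159
outer loop
vertex -1.878 -1.297 4.434
vertex -2.682 -2.363 3.227
vertex -0.77 -0.524 3.015
endloop
endfacet
facet normal -0.705 0.481 -0.521
outer loop
vertex 2.404 2.521 -2.575
vertex 1.893 2.352 -2.039
vertex 2.296 2.995 -1.991
endloop
endfacet
facet normal 0.930 0.349 -0.111
outer loop
vertex 2.404 2.521 -2.575
vertex 2.296 2.995 -1.991
vertex 2.867 1.688 -1.321
endloop
endfacet
facet normal -0.706 0.481 -0.519
outer loop
vertex 2.296 2.995 -1.991
vertex 1.893 2.352 -2.039
vertex 1.785 2.825 -1.454
endloop
endfacet
facet normal 0.506 0.558 0.658
outer loop
vertex 2.296 2.995 -1.991
vertex 1.785 2.825 -1.454
vertex 2.867 1.688 -1.321
endloop
endfacet
facet normal -0.706 0.482 -0.520
outer loop
vertex 1.785 2.825 -1.454
vertex 1.893 2.352 -2.039
vertex 1.382 2.183 -1.502
endloop
endfacet
facet normal -0.121 0.001 0.993
outer loop
vertex 1.785 2.825 -1.454
vertex 1.382 2.183 -1.502
vertex 2.867 1.688 -1.321
endloop
endfacet
facet normal -0.706 0.481 -0.520
outer loop
vertex 1.382 2.183 -1.502
vertex 1.893 2.352 -2.039
vertex 1.49 1.709 -2.087
endloop
endfacet
facet normal -0.323 -0.764 0.559
outer loop
vertex 1.382 2.183 -1.502
vertex 1.49 1.709 -2.087
vertex 2.867 1.688 -1.321
endloop
endfacet
facet normal -0.706 0.481 -0.520
outer loop
vertex 1.49 1.709 -2.087
vertex 1.893 2.352 -2.039
vertex 2.001 1.879 -2.623
endloop
endfacet
facet normal 0.102 -0.972 -0.211
outer loop
vertex 1.49 1.709 -2.087
vertex 2.001 1.879 -2.623
vertex 2.867 1.688 -1.321
endloop
endfacet
facet normal -0.705 0.482 -0.520
outer loop
vertex 2.001 1.879 -2.623
vertex 1.893 2.352 -2.039
vertex 2.404 2.521 -2.575
endloop
endfacet
facet normal 0.728 -0.416 -0.545
outer loop
vertex 2.001 1.879 -2.623
vertex 2.404 2.521 -2.575
vertex 2.867 1.688 -1.321
endloop
endfacet

endsolid


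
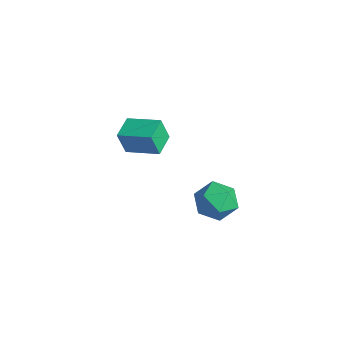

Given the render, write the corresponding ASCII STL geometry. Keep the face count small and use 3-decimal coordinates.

solid 
facet normal -0.742 -0.626 -0.240
outer loop
vertex -3.592 -2.021 1.788
vertex -4.473 -1.065 2.017
vertex -3.502 -1.622 0.47
endloop
endfacet
facet normal 0.668 -0.724 -0.174
outer loop
vertex -2.167 -0.495 0.903
vertex -3.592 -2.021 1.788
vertex -3.502 -1.622 0.47
endloop
endfacet
facet normal -0.742 -0.626 -0.240
outer loop
vertex -3.502 -1.622 0.47
vertex -4.473 -1.065 2.017
vertex -4.383 -0.666 0.699
endloop
endfacet
facet normal 0.066 0.289 -0.955
outer loop
vertex -4.383 -0.666 0.699
vertex -2.167 -0.495 0.903
vertex -3.502 -1.622 0.47
endloop
endfacet
facet normal -0.066 -0.289 0.955
outer loop
vertex -3.592 -2.021 1.788
vertex -3.138 0.062 2.45
vertex -4.473 -1.065 2.017
endloop
endfacet
facet normal 0.668 -0.724 -0.174
outer loop
vertex -2.257 -0.894 2.221
vertex -3.592 -2.021 1.788
vertex -2.167 -0.495 0.903
endloop
endfacet
facet normal -0.066 -0.289 0.955
outer loop
vertex -2.257 -0.894 2.221
vertex -3.138 0.062 2.45
vertex -3.592 -2.021 1.788
endloop
endfacet
facet normal -0.668 0.724 0.174
outer loop
vertex -4.473 -1.065 2.017
vertex -3.138 0.062 2.45
vertex -4.383 -0.666 0.699
endloop
endfacet
facet normal 0.066 0.289 -0.955
outer loop
vertex -3.048 0.461 1.132
vertex -2.167 -0.495 0.903
vertex -4.383 -0.666 0.699
endloop
endfacet
facet normal -0.668 0.724 0.174
outer loop
vertex -4.383 -0.666 0.699
vertex -3.138 0.062 2.45
vertex -3.048 0.461 1.132
endloop
endfacet
facet normal 0.742 0.626 0.240
outer loop
vertex -3.048 0.461 1.132
vertex -2.257 -0.894 2.221
vertex -2.167 -0.495 0.903
endloop
endfacet
facet normal 0.742 0.626 0.240
outer loop
vertex -3.138 0.062 2.45
vertex -2.257 -0.894 2.221
vertex -3.048 0.461 1.132
endloop
endfacet
facet normal -0.517 0.816 -0.259
outer loop
vertex 2.134 0.859 -0.036
vertex 1.257 0.503 0.592
vertex 2.059 1.159 1.057
endloop
endfacet
facet normal 0.184 0.951 -0.248
outer loop
vertex 2.134 0.859 -0.036
vertex 2.059 1.159 1.057
vertex 3.061 0.851 0.619
endloop
endfacet
facet normal 0.502 0.503 -0.704
outer loop
vertex 2.134 0.859 -0.036
vertex 3.061 0.851 0.619
vertex 2.877 0.005 -0.116
endloop
endfacet
facet normal -0.003 0.091 -0.996
outer loop
vertex 2.134 0.859 -0.036
vertex 2.877 0.005 -0.116
vertex 1.762 -0.21 -0.132
endloop
endfacet
facet normal -0.632 0.285 -0.721
outer loop
vertex 2.134 0.859 -0.036
vertex 1.762 -0.21 -0.132
vertex 1.257 0.503 0.592
endloop
endfacet
facet normal 0.426 0.808 0.407
outer loop
vertex 3.061 0.851 0.619
vertex 2.059 1.159 1.057
vertex 2.758 0.49 1.652
endloop
endfacet
facet normal -0.708 0.589 0.390
outer loop
vertex 2.059 1.159 1.057
vertex 1.257 0.503 0.592
vertex 1.643 0.275 1.636
endloop
endfacet
facet normal -0.894 -0.271 -0.357
outer loop
vertex 1.257 0.503 0.592
vertex 1.762 -0.21 -0.132
vertex 1.459 -0.571 0.901
endloop
endfacet
facet normal 0.124 -0.584 -0.802
outer loop
vertex 1.762 -0.21 -0.132
vertex 2.877 0.005 -0.116
vertex 2.461 -0.879 0.463
endloop
endfacet
facet normal 0.940 0.082 -0.330
outer loop
vertex 2.877 0.005 -0.116
vertex 3.061 0.851 0.619
vertex 3.263 -0.223 0.928
endloop
endfacet
facet normal 0.003 -0.091 0.996
outer loop
vertex 2.386 -0.579 1.556
vertex 2.758 0.49 1.652
vertex 1.643 0.275 1.636
endloop
endfacet
facet normal -0.502 -0.503 0.704
outer loop
vertex 2.386 -0.579 1.556
vertex 1.643 0.275 1.636
vertex 1.459 -0.571 0.901
endloop
endfacet
facet normal -0.184 -0.951 0.248
outer loop
vertex 2.386 -0.579 1.556
vertex 1.459 -0.571 0.901
vertex 2.461 -0.879 0.463
endloop
endfacet
facet normal 0.517 -0.816 0.259
outer loop
vertex 2.386 -0.579 1.556
vertex 2.461 -0.879 0.463
vertex 3.263 -0.223 0.928
endloop
endfacet
facet normal 0.632 -0.285 0.721
outer loop
vertex 2.386 -0.579 1.556
vertex 3.263 -0.223 0.928
vertex 2.758 0.49 1.652
endloop
endfacet
facet normal -0.124 0.584 0.802
outer loop
vertex 1.643 0.275 1.636
vertex 2.758 0.49 1.652
vertex 2.059 1.159 1.057
endloop
endfacet
facet normal -0.940 -0.082 0.330
outer loop
vertex 1.459 -0.571 0.901
vertex 1.643 0.275 1.636
vertex 1.257 0.503 0.592
endloop
endfacet
facet normal -0.426 -0.808 -0.407
outer loop
vertex 2.461 -0.879 0.463
vertex 1.459 -0.571 0.901
vertex 1.762 -0.21 -0.132
endloop
endfacet
facet normal 0.708 -0.589 -0.390
outer loop
vertex 3.263 -0.223 0.928
vertex 2.461 -0.879 0.463
vertex 2.877 0.005 -0.116
endloop
endfacet
facet normal 0.894 0.271 0.357
outer loop
vertex 2.758 0.49 1.652
vertex 3.263 -0.223 0.928
vertex 3.061 0.851 0.619
endloop
endfacet

endsolid


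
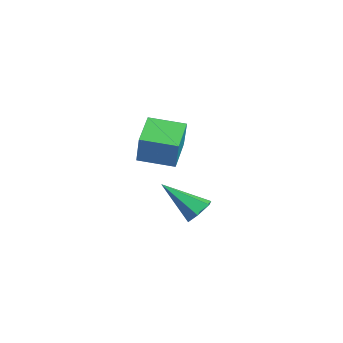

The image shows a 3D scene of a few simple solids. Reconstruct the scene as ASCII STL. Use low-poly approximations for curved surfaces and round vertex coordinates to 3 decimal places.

solid 
facet normal -0.753 0.498 0.430
outer loop
vertex -2.452 1.63 2.463
vertex -1.739 2.916 2.222
vertex -3.129 1.756 1.13
endloop
endfacet
facet normal -0.478 -0.863 0.161
outer loop
vertex -2.021 1.024 0.498
vertex -2.452 1.63 2.463
vertex -3.129 1.756 1.13
endloop
endfacet
facet normal -0.753 0.498 0.430
outer loop
vertex -3.129 1.756 1.13
vertex -1.739 2.916 2.222
vertex -2.416 3.042 0.889
endloop
endfacet
facet normal -0.451 0.084 -0.888
outer loop
vertex -2.416 3.042 0.889
vertex -2.021 1.024 0.498
vertex -3.129 1.756 1.13
endloop
endfacet
facet normal 0.451 -0.084 0.888
outer loop
vertex -2.452 1.63 2.463
vertex -0.631 2.184 1.59
vertex -1.739 2.916 2.222
endloop
endfacet
facet normal -0.478 -0.863 0.161
outer loop
vertex -1.344 0.898 1.831
vertex -2.452 1.63 2.463
vertex -2.021 1.024 0.498
endloop
endfacet
facet normal 0.451 -0.084 0.888
outer loop
vertex -1.344 0.898 1.831
vertex -0.631 2.184 1.59
vertex -2.452 1.63 2.463
endloop
endfacet
facet normal 0.478 0.863 -0.161
outer loop
vertex -1.739 2.916 2.222
vertex -0.631 2.184 1.59
vertex -2.416 3.042 0.889
endloop
endfacet
facet normal -0.451 0.084 -0.888
outer loop
vertex -1.308 2.31 0.257
vertex -2.021 1.024 0.498
vertex -2.416 3.042 0.889
endloop
endfacet
facet normal 0.478 0.863 -0.161
outer loop
vertex -2.416 3.042 0.889
vertex -0.631 2.184 1.59
vertex -1.308 2.31 0.257
endloop
endfacet
facet normal 0.753 -0.498 -0.430
outer loop
vertex -1.308 2.31 0.257
vertex -1.344 0.898 1.831
vertex -2.021 1.024 0.498
endloop
endfacet
facet normal 0.753 -0.498 -0.430
outer loop
vertex -0.631 2.184 1.59
vertex -1.344 0.898 1.831
vertex -1.308 2.31 0.257
endloop
endfacet
facet normal 0.446 0.621 -0.644
outer loop
vertex 2.766 2.083 0.089
vertex 2.388 1.868 -0.38
vertex 2.205 2.368 -0.025
endloop
endfacet
facet normal 0.040 0.438 0.898
outer loop
vertex 2.766 2.083 0.089
vertex 2.205 2.368 -0.025
vertex 1.572 0.732 0.8
endloop
endfacet
facet normal 0.446 0.621 -0.645
outer loop
vertex 2.205 2.368 -0.025
vertex 2.388 1.868 -0.38
vertex 1.826 2.153 -0.494
endloop
endfacet
facet normal -0.772 0.498 0.395
outer loop
vertex 2.205 2.368 -0.025
vertex 1.826 2.153 -0.494
vertex 1.572 0.732 0.8
endloop
endfacet
facet normal 0.446 0.621 -0.645
outer loop
vertex 1.826 2.153 -0.494
vertex 2.388 1.868 -0.38
vertex 2.009 1.653 -0.849
endloop
endfacet
facet normal -0.941 -0.120 -0.316
outer loop
vertex 1.826 2.153 -0.494
vertex 2.009 1.653 -0.849
vertex 1.572 0.732 0.8
endloop
endfacet
facet normal 0.446 0.621 -0.645
outer loop
vertex 2.009 1.653 -0.849
vertex 2.388 1.868 -0.38
vertex 2.571 1.368 -0.735
endloop
endfacet
facet normal -0.298 -0.798 -0.524
outer loop
vertex 2.009 1.653 -0.849
vertex 2.571 1.368 -0.735
vertex 1.572 0.732 0.8
endloop
endfacet
facet normal 0.446 0.621 -0.644
outer loop
vertex 2.571 1.368 -0.735
vertex 2.388 1.868 -0.38
vertex 2.949 1.583 -0.266
endloop
endfacet
facet normal 0.514 -0.858 -0.021
outer loop
vertex 2.571 1.368 -0.735
vertex 2.949 1.583 -0.266
vertex 1.572 0.732 0.8
endloop
endfacet
facet normal 0.446 0.621 -0.644
outer loop
vertex 2.949 1.583 -0.266
vertex 2.388 1.868 -0.38
vertex 2.766 2.083 0.089
endloop
endfacet
facet normal 0.683 -0.240 0.690
outer loop
vertex 2.949 1.583 -0.266
vertex 2.766 2.083 0.089
vertex 1.572 0.732 0.8
endloop
endfacet

endsolid


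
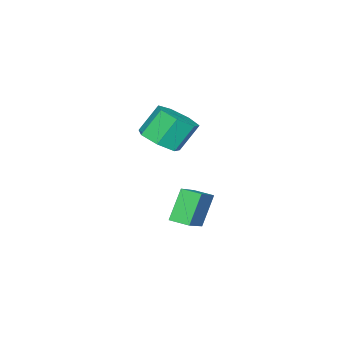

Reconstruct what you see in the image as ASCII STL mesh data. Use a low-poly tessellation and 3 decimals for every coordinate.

solid 
facet normal -0.515 -0.008 0.857
outer loop
vertex -2.085 -1.208 -1.231
vertex -2.267 -0.322 -1.332
vertex -3.553 -1.61 -2.116
endloop
endfacet
facet normal 0.199 -0.974 0.112
outer loop
vertex -2.693 -1.598 -3.548
vertex -2.085 -1.208 -1.231
vertex -3.553 -1.61 -2.116
endloop
endfacet
facet normal -0.515 -0.008 0.857
outer loop
vertex -3.553 -1.61 -2.116
vertex -2.267 -0.322 -1.332
vertex -3.734 -0.724 -2.217
endloop
endfacet
facet normal -0.834 -0.228 -0.503
outer loop
vertex -3.734 -0.724 -2.217
vertex -2.693 -1.598 -3.548
vertex -3.553 -1.61 -2.116
endloop
endfacet
facet normal 0.834 0.229 0.503
outer loop
vertex -2.085 -1.208 -1.231
vertex -1.407 -0.31 -2.764
vertex -2.267 -0.322 -1.332
endloop
endfacet
facet normal 0.200 -0.974 0.112
outer loop
vertex -1.226 -1.196 -2.663
vertex -2.085 -1.208 -1.231
vertex -2.693 -1.598 -3.548
endloop
endfacet
facet normal 0.834 0.228 0.502
outer loop
vertex -1.226 -1.196 -2.663
vertex -1.407 -0.31 -2.764
vertex -2.085 -1.208 -1.231
endloop
endfacet
facet normal -0.199 0.974 -0.112
outer loop
vertex -2.267 -0.322 -1.332
vertex -1.407 -0.31 -2.764
vertex -3.734 -0.724 -2.217
endloop
endfacet
facet normal -0.834 -0.229 -0.502
outer loop
vertex -2.875 -0.712 -3.649
vertex -2.693 -1.598 -3.548
vertex -3.734 -0.724 -2.217
endloop
endfacet
facet normal -0.199 0.974 -0.111
outer loop
vertex -3.734 -0.724 -2.217
vertex -1.407 -0.31 -2.764
vertex -2.875 -0.712 -3.649
endloop
endfacet
facet normal 0.515 0.008 -0.857
outer loop
vertex -2.875 -0.712 -3.649
vertex -1.226 -1.196 -2.663
vertex -2.693 -1.598 -3.548
endloop
endfacet
facet normal 0.515 0.007 -0.857
outer loop
vertex -1.407 -0.31 -2.764
vertex -1.226 -1.196 -2.663
vertex -2.875 -0.712 -3.649
endloop
endfacet
facet normal 0.488 -0.295 -0.822
outer loop
vertex -1.088 -2.453 1.914
vertex -1.852 -2.143 1.349
vertex -1.046 -1.63 1.643
endloop
endfacet
facet normal 0.872 0.112 0.476
outer loop
vertex -1.088 -2.453 1.914
vertex -1.046 -1.63 1.643
vertex -1.823 -2.008 3.155
endloop
endfacet
facet normal 0.872 0.112 0.476
outer loop
vertex -1.823 -2.008 3.155
vertex -1.046 -1.63 1.643
vertex -1.781 -1.185 2.885
endloop
endfacet
facet normal -0.487 0.295 0.822
outer loop
vertex -1.823 -2.008 3.155
vertex -1.781 -1.185 2.885
vertex -2.588 -1.697 2.591
endloop
endfacet
facet normal 0.487 -0.295 -0.822
outer loop
vertex -1.046 -1.63 1.643
vertex -1.852 -2.143 1.349
vertex -1.611 -1.193 1.151
endloop
endfacet
facet normal 0.582 0.812 0.053
outer loop
vertex -1.046 -1.63 1.643
vertex -1.611 -1.193 1.151
vertex -1.781 -1.185 2.885
endloop
endfacet
facet normal 0.582 0.812 0.053
outer loop
vertex -1.781 -1.185 2.885
vertex -1.611 -1.193 1.151
vertex -2.347 -0.747 2.393
endloop
endfacet
facet normal -0.487 0.295 0.822
outer loop
vertex -1.781 -1.185 2.885
vertex -2.347 -0.747 2.393
vertex -2.588 -1.697 2.591
endloop
endfacet
facet normal 0.487 -0.295 -0.822
outer loop
vertex -1.611 -1.193 1.151
vertex -1.852 -2.143 1.349
vertex -2.358 -1.471 0.808
endloop
endfacet
facet normal -0.147 0.900 -0.410
outer loop
vertex -1.611 -1.193 1.151
vertex -2.358 -1.471 0.808
vertex -2.347 -0.747 2.393
endloop
endfacet
facet normal -0.147 0.900 -0.410
outer loop
vertex -2.347 -0.747 2.393
vertex -2.358 -1.471 0.808
vertex -3.094 -1.025 2.05
endloop
endfacet
facet normal -0.487 0.295 0.822
outer loop
vertex -2.347 -0.747 2.393
vertex -3.094 -1.025 2.05
vertex -2.588 -1.697 2.591
endloop
endfacet
facet normal 0.487 -0.295 -0.822
outer loop
vertex -2.358 -1.471 0.808
vertex -1.852 -2.143 1.349
vertex -2.724 -2.255 0.873
endloop
endfacet
facet normal -0.765 0.310 -0.565
outer loop
vertex -2.358 -1.471 0.808
vertex -2.724 -2.255 0.873
vertex -3.094 -1.025 2.05
endloop
endfacet
facet normal -0.764 0.311 -0.565
outer loop
vertex -3.094 -1.025 2.05
vertex -2.724 -2.255 0.873
vertex -3.46 -1.809 2.114
endloop
endfacet
facet normal -0.487 0.295 0.822
outer loop
vertex -3.094 -1.025 2.05
vertex -3.46 -1.809 2.114
vertex -2.588 -1.697 2.591
endloop
endfacet
facet normal 0.487 -0.296 -0.822
outer loop
vertex -2.724 -2.255 0.873
vertex -1.852 -2.143 1.349
vertex -2.434 -2.954 1.296
endloop
endfacet
facet normal -0.807 -0.513 -0.294
outer loop
vertex -2.724 -2.255 0.873
vertex -2.434 -2.954 1.296
vertex -3.46 -1.809 2.114
endloop
endfacet
facet normal -0.807 -0.513 -0.294
outer loop
vertex -3.46 -1.809 2.114
vertex -2.434 -2.954 1.296
vertex -3.169 -2.509 2.537
endloop
endfacet
facet normal -0.487 0.294 0.822
outer loop
vertex -3.46 -1.809 2.114
vertex -3.169 -2.509 2.537
vertex -2.588 -1.697 2.591
endloop
endfacet
facet normal 0.486 -0.295 -0.822
outer loop
vertex -2.434 -2.954 1.296
vertex -1.852 -2.143 1.349
vertex -1.705 -3.043 1.759
endloop
endfacet
facet normal -0.242 -0.950 0.198
outer loop
vertex -2.434 -2.954 1.296
vertex -1.705 -3.043 1.759
vertex -3.169 -2.509 2.537
endloop
endfacet
facet normal -0.241 -0.950 0.198
outer loop
vertex -3.169 -2.509 2.537
vertex -1.705 -3.043 1.759
vertex -2.441 -2.597 3.001
endloop
endfacet
facet normal -0.488 0.295 0.822
outer loop
vertex -3.169 -2.509 2.537
vertex -2.441 -2.597 3.001
vertex -2.588 -1.697 2.591
endloop
endfacet
facet normal 0.488 -0.295 -0.822
outer loop
vertex -1.705 -3.043 1.759
vertex -1.852 -2.143 1.349
vertex -1.088 -2.453 1.914
endloop
endfacet
facet normal 0.506 -0.672 0.541
outer loop
vertex -1.705 -3.043 1.759
vertex -1.088 -2.453 1.914
vertex -2.441 -2.597 3.001
endloop
endfacet
facet normal 0.506 -0.672 0.541
outer loop
vertex -2.441 -2.597 3.001
vertex -1.088 -2.453 1.914
vertex -1.823 -2.008 3.155
endloop
endfacet
facet normal -0.486 0.295 0.822
outer loop
vertex -2.441 -2.597 3.001
vertex -1.823 -2.008 3.155
vertex -2.588 -1.697 2.591
endloop
endfacet

endsolid


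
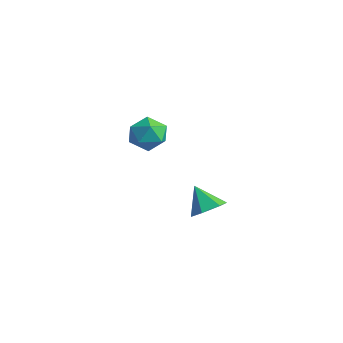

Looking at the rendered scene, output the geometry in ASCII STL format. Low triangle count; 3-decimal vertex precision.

solid 
facet normal 0.253 0.320 0.913
outer loop
vertex -3.083 4.183 4.212
vertex -3.915 3.683 4.618
vertex -2.991 3.187 4.536
endloop
endfacet
facet normal 0.830 0.240 0.503
outer loop
vertex -3.083 4.183 4.212
vertex -2.991 3.187 4.536
vertex -2.536 3.493 3.639
endloop
endfacet
facet normal 0.751 0.656 -0.073
outer loop
vertex -3.083 4.183 4.212
vertex -2.536 3.493 3.639
vertex -3.179 4.177 3.165
endloop
endfacet
facet normal 0.125 0.992 -0.017
outer loop
vertex -3.083 4.183 4.212
vertex -3.179 4.177 3.165
vertex -4.031 4.295 3.77
endloop
endfacet
facet normal -0.183 0.785 0.592
outer loop
vertex -3.083 4.183 4.212
vertex -4.031 4.295 3.77
vertex -3.915 3.683 4.618
endloop
endfacet
facet normal 0.853 -0.438 0.283
outer loop
vertex -2.536 3.493 3.639
vertex -2.991 3.187 4.536
vertex -3.029 2.565 3.69
endloop
endfacet
facet normal -0.082 -0.309 0.948
outer loop
vertex -2.991 3.187 4.536
vertex -3.915 3.683 4.618
vertex -3.881 2.683 4.295
endloop
endfacet
facet normal -0.789 0.442 0.427
outer loop
vertex -3.915 3.683 4.618
vertex -4.031 4.295 3.77
vertex -4.524 3.367 3.821
endloop
endfacet
facet normal -0.289 0.777 -0.559
outer loop
vertex -4.031 4.295 3.77
vertex -3.179 4.177 3.165
vertex -4.069 3.673 2.924
endloop
endfacet
facet normal 0.726 0.234 -0.647
outer loop
vertex -3.179 4.177 3.165
vertex -2.536 3.493 3.639
vertex -3.145 3.177 2.842
endloop
endfacet
facet normal -0.125 -0.992 0.017
outer loop
vertex -3.977 2.677 3.248
vertex -3.029 2.565 3.69
vertex -3.881 2.683 4.295
endloop
endfacet
facet normal -0.751 -0.656 0.073
outer loop
vertex -3.977 2.677 3.248
vertex -3.881 2.683 4.295
vertex -4.524 3.367 3.821
endloop
endfacet
facet normal -0.830 -0.240 -0.503
outer loop
vertex -3.977 2.677 3.248
vertex -4.524 3.367 3.821
vertex -4.069 3.673 2.924
endloop
endfacet
facet normal -0.253 -0.320 -0.913
outer loop
vertex -3.977 2.677 3.248
vertex -4.069 3.673 2.924
vertex -3.145 3.177 2.842
endloop
endfacet
facet normal 0.183 -0.785 -0.592
outer loop
vertex -3.977 2.677 3.248
vertex -3.145 3.177 2.842
vertex -3.029 2.565 3.69
endloop
endfacet
facet normal 0.289 -0.777 0.559
outer loop
vertex -3.881 2.683 4.295
vertex -3.029 2.565 3.69
vertex -2.991 3.187 4.536
endloop
endfacet
facet normal -0.726 -0.234 0.647
outer loop
vertex -4.524 3.367 3.821
vertex -3.881 2.683 4.295
vertex -3.915 3.683 4.618
endloop
endfacet
facet normal -0.853 0.438 -0.283
outer loop
vertex -4.069 3.673 2.924
vertex -4.524 3.367 3.821
vertex -4.031 4.295 3.77
endloop
endfacet
facet normal 0.082 0.309 -0.948
outer loop
vertex -3.145 3.177 2.842
vertex -4.069 3.673 2.924
vertex -3.179 4.177 3.165
endloop
endfacet
facet normal 0.789 -0.442 -0.427
outer loop
vertex -3.029 2.565 3.69
vertex -3.145 3.177 2.842
vertex -2.536 3.493 3.639
endloop
endfacet
facet normal 0.631 0.074 -0.773
outer loop
vertex 3.023 2.51 2.478
vertex 2.347 2.434 1.919
vertex 2.598 3.229 2.2
endloop
endfacet
facet normal 0.245 0.472 0.847
outer loop
vertex 3.023 2.51 2.478
vertex 2.598 3.229 2.2
vertex 1.433 2.326 3.041
endloop
endfacet
facet normal 0.630 0.074 -0.773
outer loop
vertex 2.598 3.229 2.2
vertex 2.347 2.434 1.919
vertex 1.922 3.153 1.642
endloop
endfacet
facet normal -0.394 0.845 0.362
outer loop
vertex 2.598 3.229 2.2
vertex 1.922 3.153 1.642
vertex 1.433 2.326 3.041
endloop
endfacet
facet normal 0.630 0.074 -0.773
outer loop
vertex 1.922 3.153 1.642
vertex 2.347 2.434 1.919
vertex 1.671 2.358 1.361
endloop
endfacet
facet normal -0.932 0.339 -0.126
outer loop
vertex 1.922 3.153 1.642
vertex 1.671 2.358 1.361
vertex 1.433 2.326 3.041
endloop
endfacet
facet normal 0.630 0.073 -0.773
outer loop
vertex 1.671 2.358 1.361
vertex 2.347 2.434 1.919
vertex 2.095 1.638 1.639
endloop
endfacet
facet normal -0.832 -0.540 -0.128
outer loop
vertex 1.671 2.358 1.361
vertex 2.095 1.638 1.639
vertex 1.433 2.326 3.041
endloop
endfacet
facet normal 0.630 0.073 -0.773
outer loop
vertex 2.095 1.638 1.639
vertex 2.347 2.434 1.919
vertex 2.771 1.714 2.197
endloop
endfacet
facet normal -0.192 -0.914 0.358
outer loop
vertex 2.095 1.638 1.639
vertex 2.771 1.714 2.197
vertex 1.433 2.326 3.041
endloop
endfacet
facet normal 0.631 0.073 -0.773
outer loop
vertex 2.771 1.714 2.197
vertex 2.347 2.434 1.919
vertex 3.023 2.51 2.478
endloop
endfacet
facet normal 0.346 -0.408 0.845
outer loop
vertex 2.771 1.714 2.197
vertex 3.023 2.51 2.478
vertex 1.433 2.326 3.041
endloop
endfacet

endsolid


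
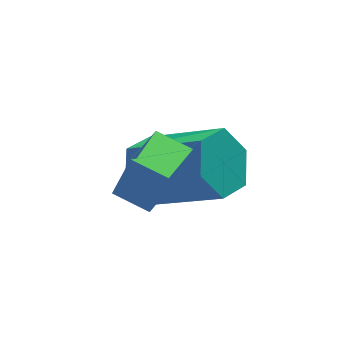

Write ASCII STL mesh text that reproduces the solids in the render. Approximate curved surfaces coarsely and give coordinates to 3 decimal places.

solid 
facet normal -0.716 0.642 0.274
outer loop
vertex -3.179 -3.25 0.807
vertex -2.391 -2.254 0.53
vertex -3.564 -3.234 -0.234
endloop
endfacet
facet normal -0.606 -0.766 0.212
outer loop
vertex -2.949 -3.786 -0.47
vertex -3.179 -3.25 0.807
vertex -3.564 -3.234 -0.234
endloop
endfacet
facet normal -0.716 0.642 0.274
outer loop
vertex -3.564 -3.234 -0.234
vertex -2.391 -2.254 0.53
vertex -2.776 -2.238 -0.511
endloop
endfacet
facet normal -0.347 0.014 -0.938
outer loop
vertex -2.776 -2.238 -0.511
vertex -2.949 -3.786 -0.47
vertex -3.564 -3.234 -0.234
endloop
endfacet
facet normal 0.347 -0.014 0.938
outer loop
vertex -3.179 -3.25 0.807
vertex -1.776 -2.806 0.294
vertex -2.391 -2.254 0.53
endloop
endfacet
facet normal -0.606 -0.766 0.212
outer loop
vertex -2.564 -3.802 0.571
vertex -3.179 -3.25 0.807
vertex -2.949 -3.786 -0.47
endloop
endfacet
facet normal 0.347 -0.014 0.938
outer loop
vertex -2.564 -3.802 0.571
vertex -1.776 -2.806 0.294
vertex -3.179 -3.25 0.807
endloop
endfacet
facet normal 0.606 0.766 -0.212
outer loop
vertex -2.391 -2.254 0.53
vertex -1.776 -2.806 0.294
vertex -2.776 -2.238 -0.511
endloop
endfacet
facet normal -0.347 0.014 -0.938
outer loop
vertex -2.161 -2.79 -0.747
vertex -2.949 -3.786 -0.47
vertex -2.776 -2.238 -0.511
endloop
endfacet
facet normal 0.606 0.766 -0.212
outer loop
vertex -2.776 -2.238 -0.511
vertex -1.776 -2.806 0.294
vertex -2.161 -2.79 -0.747
endloop
endfacet
facet normal 0.716 -0.642 -0.274
outer loop
vertex -2.161 -2.79 -0.747
vertex -2.564 -3.802 0.571
vertex -2.949 -3.786 -0.47
endloop
endfacet
facet normal 0.716 -0.642 -0.274
outer loop
vertex -1.776 -2.806 0.294
vertex -2.564 -3.802 0.571
vertex -2.161 -2.79 -0.747
endloop
endfacet
facet normal -0.636 0.563 -0.528
outer loop
vertex -1.844 -1.426 -2.646
vertex -2.276 -1.239 -1.926
vertex -1.624 -0.739 -2.179
endloop
endfacet
facet normal 0.728 0.211 -0.653
outer loop
vertex -1.844 -1.426 -2.646
vertex -1.624 -0.739 -2.179
vertex -0.552 -2.568 -1.574
endloop
endfacet
facet normal 0.728 0.211 -0.653
outer loop
vertex -0.552 -2.568 -1.574
vertex -1.624 -0.739 -2.179
vertex -0.332 -1.88 -1.107
endloop
endfacet
facet normal 0.637 -0.562 0.528
outer loop
vertex -0.552 -2.568 -1.574
vertex -0.332 -1.88 -1.107
vertex -0.984 -2.381 -0.854
endloop
endfacet
facet normal -0.636 0.562 -0.528
outer loop
vertex -1.624 -0.739 -2.179
vertex -2.276 -1.239 -1.926
vertex -2.056 -0.551 -1.459
endloop
endfacet
facet normal 0.586 0.798 0.143
outer loop
vertex -1.624 -0.739 -2.179
vertex -2.056 -0.551 -1.459
vertex -0.332 -1.88 -1.107
endloop
endfacet
facet normal 0.586 0.798 0.144
outer loop
vertex -0.332 -1.88 -1.107
vertex -2.056 -0.551 -1.459
vertex -0.764 -1.693 -0.387
endloop
endfacet
facet normal 0.637 -0.562 0.528
outer loop
vertex -0.332 -1.88 -1.107
vertex -0.764 -1.693 -0.387
vertex -0.984 -2.381 -0.854
endloop
endfacet
facet normal -0.637 0.562 -0.528
outer loop
vertex -2.056 -0.551 -1.459
vertex -2.276 -1.239 -1.926
vertex -2.708 -1.052 -1.206
endloop
endfacet
facet normal -0.142 0.587 0.797
outer loop
vertex -2.056 -0.551 -1.459
vertex -2.708 -1.052 -1.206
vertex -0.764 -1.693 -0.387
endloop
endfacet
facet normal -0.142 0.587 0.797
outer loop
vertex -0.764 -1.693 -0.387
vertex -2.708 -1.052 -1.206
vertex -1.416 -2.194 -0.134
endloop
endfacet
facet normal 0.637 -0.562 0.528
outer loop
vertex -0.764 -1.693 -0.387
vertex -1.416 -2.194 -0.134
vertex -0.984 -2.381 -0.854
endloop
endfacet
facet normal -0.637 0.562 -0.528
outer loop
vertex -2.708 -1.052 -1.206
vertex -2.276 -1.239 -1.926
vertex -2.928 -1.74 -1.673
endloop
endfacet
facet normal -0.728 -0.210 0.653
outer loop
vertex -2.708 -1.052 -1.206
vertex -2.928 -1.74 -1.673
vertex -1.416 -2.194 -0.134
endloop
endfacet
facet normal -0.728 -0.211 0.653
outer loop
vertex -1.416 -2.194 -0.134
vertex -2.928 -1.74 -1.673
vertex -1.636 -2.881 -0.601
endloop
endfacet
facet normal 0.636 -0.563 0.528
outer loop
vertex -1.416 -2.194 -0.134
vertex -1.636 -2.881 -0.601
vertex -0.984 -2.381 -0.854
endloop
endfacet
facet normal -0.637 0.562 -0.528
outer loop
vertex -2.928 -1.74 -1.673
vertex -2.276 -1.239 -1.926
vertex -2.496 -1.927 -2.393
endloop
endfacet
facet normal -0.585 -0.798 -0.144
outer loop
vertex -2.928 -1.74 -1.673
vertex -2.496 -1.927 -2.393
vertex -1.636 -2.881 -0.601
endloop
endfacet
facet normal -0.586 -0.798 -0.143
outer loop
vertex -1.636 -2.881 -0.601
vertex -2.496 -1.927 -2.393
vertex -1.204 -3.069 -1.321
endloop
endfacet
facet normal 0.636 -0.562 0.528
outer loop
vertex -1.636 -2.881 -0.601
vertex -1.204 -3.069 -1.321
vertex -0.984 -2.381 -0.854
endloop
endfacet
facet normal -0.637 0.562 -0.528
outer loop
vertex -2.496 -1.927 -2.393
vertex -2.276 -1.239 -1.926
vertex -1.844 -1.426 -2.646
endloop
endfacet
facet normal 0.142 -0.587 -0.797
outer loop
vertex -2.496 -1.927 -2.393
vertex -1.844 -1.426 -2.646
vertex -1.204 -3.069 -1.321
endloop
endfacet
facet normal 0.142 -0.587 -0.797
outer loop
vertex -1.204 -3.069 -1.321
vertex -1.844 -1.426 -2.646
vertex -0.552 -2.568 -1.574
endloop
endfacet
facet normal 0.637 -0.562 0.528
outer loop
vertex -1.204 -3.069 -1.321
vertex -0.552 -2.568 -1.574
vertex -0.984 -2.381 -0.854
endloop
endfacet

endsolid


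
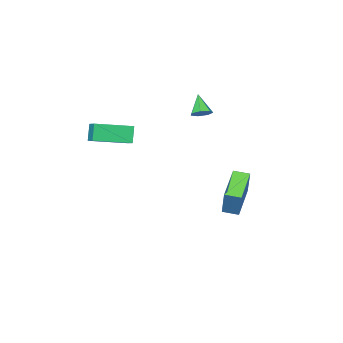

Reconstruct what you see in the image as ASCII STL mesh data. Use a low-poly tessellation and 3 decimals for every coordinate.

solid 
facet normal -0.555 0.819 -0.145
outer loop
vertex -2.98 0.451 -1.347
vertex -1.373 1.392 -2.18
vertex -3.461 -0.163 -2.97
endloop
endfacet
facet normal -0.788 -0.461 0.408
outer loop
vertex -2.967 -0.892 -2.84
vertex -2.98 0.451 -1.347
vertex -3.461 -0.163 -2.97
endloop
endfacet
facet normal -0.555 0.819 -0.145
outer loop
vertex -3.461 -0.163 -2.97
vertex -1.373 1.392 -2.18
vertex -1.854 0.778 -3.802
endloop
endfacet
facet normal -0.267 -0.341 -0.901
outer loop
vertex -1.854 0.778 -3.802
vertex -2.967 -0.892 -2.84
vertex -3.461 -0.163 -2.97
endloop
endfacet
facet normal 0.267 0.342 0.901
outer loop
vertex -2.98 0.451 -1.347
vertex -0.879 0.663 -2.05
vertex -1.373 1.392 -2.18
endloop
endfacet
facet normal -0.788 -0.461 0.408
outer loop
vertex -2.486 -0.278 -1.218
vertex -2.98 0.451 -1.347
vertex -2.967 -0.892 -2.84
endloop
endfacet
facet normal 0.267 0.341 0.901
outer loop
vertex -2.486 -0.278 -1.218
vertex -0.879 0.663 -2.05
vertex -2.98 0.451 -1.347
endloop
endfacet
facet normal 0.788 0.461 -0.408
outer loop
vertex -1.373 1.392 -2.18
vertex -0.879 0.663 -2.05
vertex -1.854 0.778 -3.802
endloop
endfacet
facet normal -0.268 -0.341 -0.901
outer loop
vertex -1.36 0.049 -3.673
vertex -2.967 -0.892 -2.84
vertex -1.854 0.778 -3.802
endloop
endfacet
facet normal 0.788 0.462 -0.408
outer loop
vertex -1.854 0.778 -3.802
vertex -0.879 0.663 -2.05
vertex -1.36 0.049 -3.673
endloop
endfacet
facet normal 0.555 -0.819 0.145
outer loop
vertex -1.36 0.049 -3.673
vertex -2.486 -0.278 -1.218
vertex -2.967 -0.892 -2.84
endloop
endfacet
facet normal 0.555 -0.819 0.145
outer loop
vertex -0.879 0.663 -2.05
vertex -2.486 -0.278 -1.218
vertex -1.36 0.049 -3.673
endloop
endfacet
facet normal 0.331 0.539 -0.774
outer loop
vertex -2.096 -2.282 2.525
vertex -2.477 -2.569 2.162
vertex -2.566 -2.065 2.475
endloop
endfacet
facet normal 0.127 0.476 0.870
outer loop
vertex -2.096 -2.282 2.525
vertex -2.566 -2.065 2.475
vertex -2.923 -3.291 3.198
endloop
endfacet
facet normal 0.332 0.539 -0.774
outer loop
vertex -2.566 -2.065 2.475
vertex -2.477 -2.569 2.162
vertex -2.97 -2.227 2.189
endloop
endfacet
facet normal -0.622 0.524 0.582
outer loop
vertex -2.566 -2.065 2.475
vertex -2.97 -2.227 2.189
vertex -2.923 -3.291 3.198
endloop
endfacet
facet normal 0.332 0.540 -0.773
outer loop
vertex -2.97 -2.227 2.189
vertex -2.477 -2.569 2.162
vertex -3.003 -2.646 1.882
endloop
endfacet
facet normal -0.997 0.025 0.073
outer loop
vertex -2.97 -2.227 2.189
vertex -3.003 -2.646 1.882
vertex -2.923 -3.291 3.198
endloop
endfacet
facet normal 0.333 0.540 -0.773
outer loop
vertex -3.003 -2.646 1.882
vertex -2.477 -2.569 2.162
vertex -2.64 -3.007 1.786
endloop
endfacet
facet normal -0.714 -0.645 -0.273
outer loop
vertex -3.003 -2.646 1.882
vertex -2.64 -3.007 1.786
vertex -2.923 -3.291 3.198
endloop
endfacet
facet normal 0.333 0.540 -0.773
outer loop
vertex -2.64 -3.007 1.786
vertex -2.477 -2.569 2.162
vertex -2.155 -3.038 1.973
endloop
endfacet
facet normal 0.012 -0.981 -0.195
outer loop
vertex -2.64 -3.007 1.786
vertex -2.155 -3.038 1.973
vertex -2.923 -3.291 3.198
endloop
endfacet
facet normal 0.332 0.540 -0.774
outer loop
vertex -2.155 -3.038 1.973
vertex -2.477 -2.569 2.162
vertex -1.913 -2.715 2.302
endloop
endfacet
facet normal 0.637 -0.730 0.248
outer loop
vertex -2.155 -3.038 1.973
vertex -1.913 -2.715 2.302
vertex -2.923 -3.291 3.198
endloop
endfacet
facet normal 0.332 0.539 -0.774
outer loop
vertex -1.913 -2.715 2.302
vertex -2.477 -2.569 2.162
vertex -2.096 -2.282 2.525
endloop
endfacet
facet normal 0.687 -0.082 0.722
outer loop
vertex -1.913 -2.715 2.302
vertex -2.096 -2.282 2.525
vertex -2.923 -3.291 3.198
endloop
endfacet
facet normal -0.853 0.484 -0.197
outer loop
vertex 2.483 -2.676 2.744
vertex 2.816 -1.944 3.101
vertex 2.864 -2.389 1.798
endloop
endfacet
facet normal -0.379 -0.832 -0.405
outer loop
vertex 4.604 -3.376 2.199
vertex 2.483 -2.676 2.744
vertex 2.864 -2.389 1.798
endloop
endfacet
facet normal -0.853 0.484 -0.197
outer loop
vertex 2.864 -2.389 1.798
vertex 2.816 -1.944 3.101
vertex 3.197 -1.657 2.154
endloop
endfacet
facet normal 0.359 0.271 -0.893
outer loop
vertex 3.197 -1.657 2.154
vertex 4.604 -3.376 2.199
vertex 2.864 -2.389 1.798
endloop
endfacet
facet normal -0.360 -0.272 0.893
outer loop
vertex 2.483 -2.676 2.744
vertex 4.556 -2.931 3.502
vertex 2.816 -1.944 3.101
endloop
endfacet
facet normal -0.379 -0.832 -0.405
outer loop
vertex 4.223 -3.663 3.146
vertex 2.483 -2.676 2.744
vertex 4.604 -3.376 2.199
endloop
endfacet
facet normal -0.360 -0.271 0.893
outer loop
vertex 4.223 -3.663 3.146
vertex 4.556 -2.931 3.502
vertex 2.483 -2.676 2.744
endloop
endfacet
facet normal 0.379 0.832 0.405
outer loop
vertex 2.816 -1.944 3.101
vertex 4.556 -2.931 3.502
vertex 3.197 -1.657 2.154
endloop
endfacet
facet normal 0.360 0.271 -0.893
outer loop
vertex 4.937 -2.644 2.556
vertex 4.604 -3.376 2.199
vertex 3.197 -1.657 2.154
endloop
endfacet
facet normal 0.379 0.832 0.405
outer loop
vertex 3.197 -1.657 2.154
vertex 4.556 -2.931 3.502
vertex 4.937 -2.644 2.556
endloop
endfacet
facet normal 0.853 -0.484 0.196
outer loop
vertex 4.937 -2.644 2.556
vertex 4.223 -3.663 3.146
vertex 4.604 -3.376 2.199
endloop
endfacet
facet normal 0.853 -0.484 0.197
outer loop
vertex 4.556 -2.931 3.502
vertex 4.223 -3.663 3.146
vertex 4.937 -2.644 2.556
endloop
endfacet

endsolid
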